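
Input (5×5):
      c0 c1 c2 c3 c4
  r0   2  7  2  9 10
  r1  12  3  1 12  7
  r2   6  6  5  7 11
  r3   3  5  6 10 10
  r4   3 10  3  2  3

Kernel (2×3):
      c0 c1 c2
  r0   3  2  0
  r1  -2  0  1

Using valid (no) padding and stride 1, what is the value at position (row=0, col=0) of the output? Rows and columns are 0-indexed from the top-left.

The receptive field on the input at this output position is [2 7 2 / 12 3 1]. Elementwise product with the kernel and sum: 2·3 + 7·2 + 12·-2 + 1·1.

-3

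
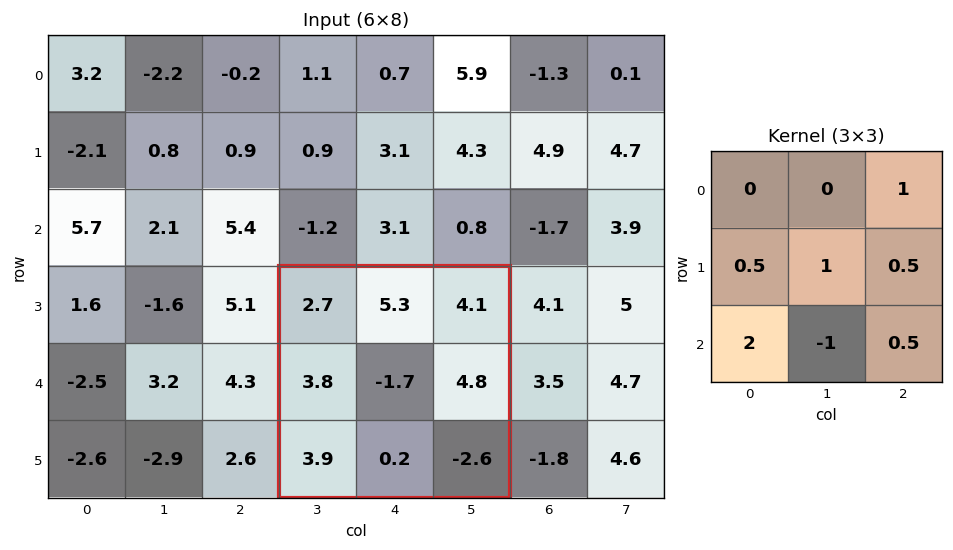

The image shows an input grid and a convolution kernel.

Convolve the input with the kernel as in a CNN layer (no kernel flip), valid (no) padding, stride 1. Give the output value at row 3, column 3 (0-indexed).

13

The receptive field on the input at this output position is [2.7 5.3 4.1 / 3.8 -1.7 4.8 / 3.9 0.2 -2.6]. Elementwise product with the kernel and sum: 4.1·1 + 3.8·0.5 + -1.7·1 + 4.8·0.5 + 3.9·2 + 0.2·-1 + -2.6·0.5.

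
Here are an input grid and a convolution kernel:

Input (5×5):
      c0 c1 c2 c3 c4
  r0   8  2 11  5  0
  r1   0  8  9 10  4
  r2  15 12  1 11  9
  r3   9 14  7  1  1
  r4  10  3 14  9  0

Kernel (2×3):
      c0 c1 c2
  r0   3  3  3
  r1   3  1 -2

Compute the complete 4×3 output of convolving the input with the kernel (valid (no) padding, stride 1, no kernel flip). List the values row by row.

Output[0,0]: The receptive field on the input at this output position is [8 2 11 / 0 8 9]. Elementwise product with the kernel and sum: 8·3 + 2·3 + 11·3 + 0·3 + 8·1 + 9·-2.

53 67 77
106 96 65
111 119 83
95 71 78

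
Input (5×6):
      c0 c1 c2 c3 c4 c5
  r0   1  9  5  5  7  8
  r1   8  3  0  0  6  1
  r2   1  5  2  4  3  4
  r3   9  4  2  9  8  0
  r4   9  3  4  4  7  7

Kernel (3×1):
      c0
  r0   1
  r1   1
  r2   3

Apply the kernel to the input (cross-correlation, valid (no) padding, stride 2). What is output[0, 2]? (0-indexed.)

22

The receptive field on the input at this output position is [7 / 6 / 3]. Elementwise product with the kernel and sum: 7·1 + 6·1 + 3·3.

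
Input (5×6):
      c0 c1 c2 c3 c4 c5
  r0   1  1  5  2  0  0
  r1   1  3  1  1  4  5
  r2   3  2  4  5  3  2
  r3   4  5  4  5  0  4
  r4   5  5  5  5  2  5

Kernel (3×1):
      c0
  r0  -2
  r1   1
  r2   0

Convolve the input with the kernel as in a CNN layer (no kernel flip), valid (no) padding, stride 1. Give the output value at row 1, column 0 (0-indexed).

The receptive field on the input at this output position is [1 / 3 / 4]. Elementwise product with the kernel and sum: 1·-2 + 3·1.

1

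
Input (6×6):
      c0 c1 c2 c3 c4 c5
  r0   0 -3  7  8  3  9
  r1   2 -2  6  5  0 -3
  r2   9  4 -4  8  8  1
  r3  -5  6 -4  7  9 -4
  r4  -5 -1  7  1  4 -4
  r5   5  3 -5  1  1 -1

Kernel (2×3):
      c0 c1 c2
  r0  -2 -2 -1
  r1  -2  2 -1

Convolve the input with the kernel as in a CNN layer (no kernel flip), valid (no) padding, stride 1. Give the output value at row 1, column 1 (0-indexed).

-37

The receptive field on the input at this output position is [-2 6 5 / 4 -4 8]. Elementwise product with the kernel and sum: -2·-2 + 6·-2 + 5·-1 + 4·-2 + -4·2 + 8·-1.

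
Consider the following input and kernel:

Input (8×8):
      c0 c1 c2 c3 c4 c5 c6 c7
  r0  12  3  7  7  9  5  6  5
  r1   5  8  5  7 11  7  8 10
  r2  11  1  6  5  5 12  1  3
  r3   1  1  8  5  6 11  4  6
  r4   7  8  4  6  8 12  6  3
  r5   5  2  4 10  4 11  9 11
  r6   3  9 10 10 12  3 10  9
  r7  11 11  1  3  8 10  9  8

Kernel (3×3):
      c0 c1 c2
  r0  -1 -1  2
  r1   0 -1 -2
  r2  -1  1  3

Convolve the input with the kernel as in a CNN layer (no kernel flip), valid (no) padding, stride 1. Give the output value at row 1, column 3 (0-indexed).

The receptive field on the input at this output position is [7 11 7 / 5 5 12 / 5 6 11]. Elementwise product with the kernel and sum: 7·-1 + 11·-1 + 7·2 + 5·-1 + 12·-2 + 5·-1 + 6·1 + 11·3.

1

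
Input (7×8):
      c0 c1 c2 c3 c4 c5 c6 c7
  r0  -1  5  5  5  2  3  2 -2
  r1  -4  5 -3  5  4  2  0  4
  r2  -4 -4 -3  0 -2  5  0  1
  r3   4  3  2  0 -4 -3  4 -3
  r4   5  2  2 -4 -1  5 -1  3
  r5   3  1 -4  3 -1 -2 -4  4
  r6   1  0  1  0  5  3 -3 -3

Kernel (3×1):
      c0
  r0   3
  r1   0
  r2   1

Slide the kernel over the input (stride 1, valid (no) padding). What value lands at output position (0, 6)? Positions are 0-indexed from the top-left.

6

The receptive field on the input at this output position is [2 / 0 / 0]. Elementwise product with the kernel and sum: 2·3 + 0·1.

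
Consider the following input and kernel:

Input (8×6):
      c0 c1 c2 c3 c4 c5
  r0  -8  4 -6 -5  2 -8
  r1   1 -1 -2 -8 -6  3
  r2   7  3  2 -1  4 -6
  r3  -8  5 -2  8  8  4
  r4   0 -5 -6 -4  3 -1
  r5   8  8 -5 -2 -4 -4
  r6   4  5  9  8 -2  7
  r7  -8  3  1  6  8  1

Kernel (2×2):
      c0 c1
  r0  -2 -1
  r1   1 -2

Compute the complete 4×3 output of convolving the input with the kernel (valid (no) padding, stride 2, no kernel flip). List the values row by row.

15 31 -8
-35 -21 -2
-3 15 -1
-27 -37 3

Output[0,0]: The receptive field on the input at this output position is [-8 4 / 1 -1]. Elementwise product with the kernel and sum: -8·-2 + 4·-1 + 1·1 + -1·-2.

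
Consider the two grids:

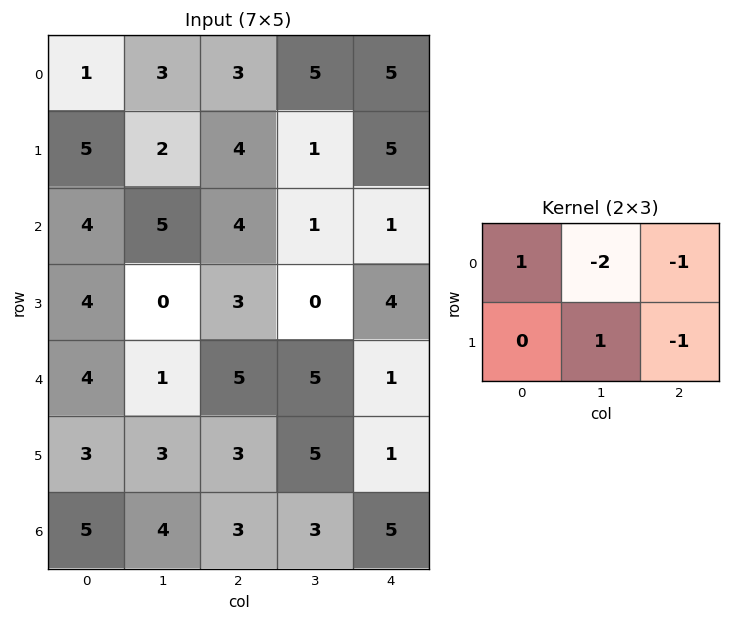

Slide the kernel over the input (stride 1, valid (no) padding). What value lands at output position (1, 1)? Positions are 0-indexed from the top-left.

The receptive field on the input at this output position is [2 4 1 / 5 4 1]. Elementwise product with the kernel and sum: 2·1 + 4·-2 + 1·-1 + 4·1 + 1·-1.

-4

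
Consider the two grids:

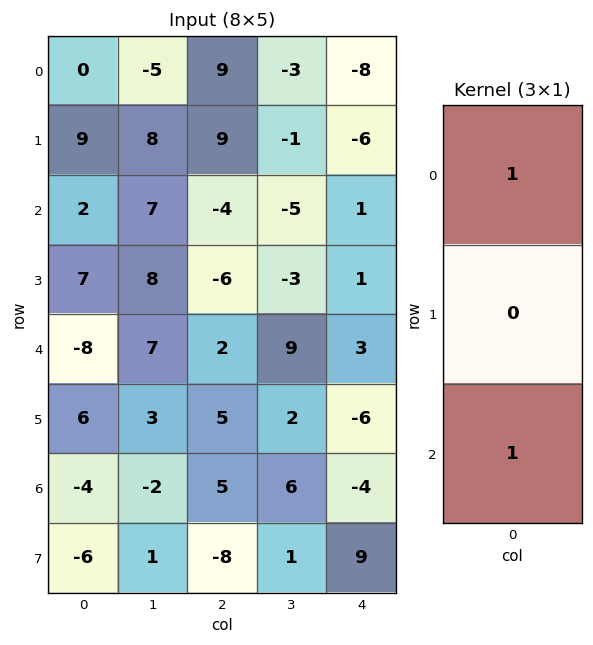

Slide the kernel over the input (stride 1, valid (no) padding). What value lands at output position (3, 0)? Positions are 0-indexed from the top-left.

The receptive field on the input at this output position is [7 / -8 / 6]. Elementwise product with the kernel and sum: 7·1 + 6·1.

13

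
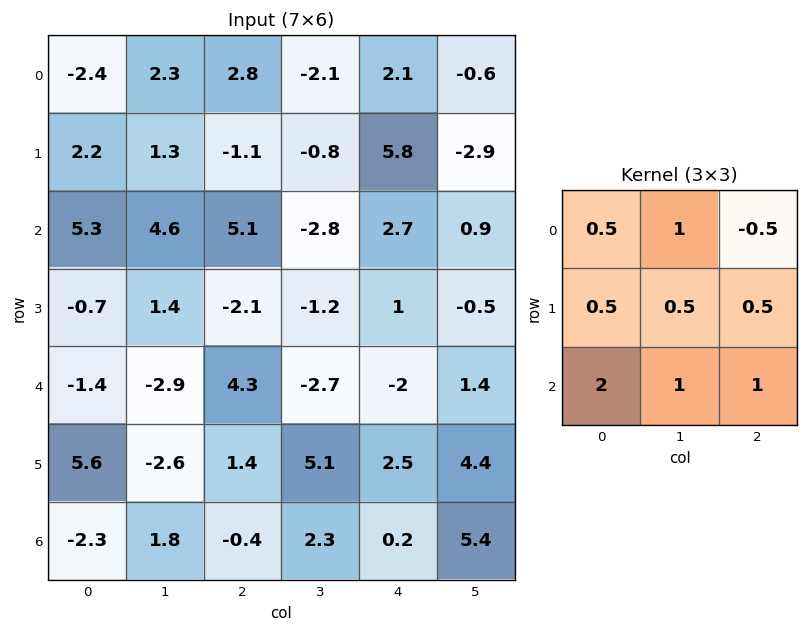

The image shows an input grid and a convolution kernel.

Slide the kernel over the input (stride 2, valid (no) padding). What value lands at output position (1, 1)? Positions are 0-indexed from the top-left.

The receptive field on the input at this output position is [5.1 -2.8 2.7 / -2.1 -1.2 1 / 4.3 -2.7 -2]. Elementwise product with the kernel and sum: 5.1·0.5 + -2.8·1 + 2.7·-0.5 + -2.1·0.5 + -1.2·0.5 + 1·0.5 + 4.3·2 + -2.7·1 + -2·1.

1.15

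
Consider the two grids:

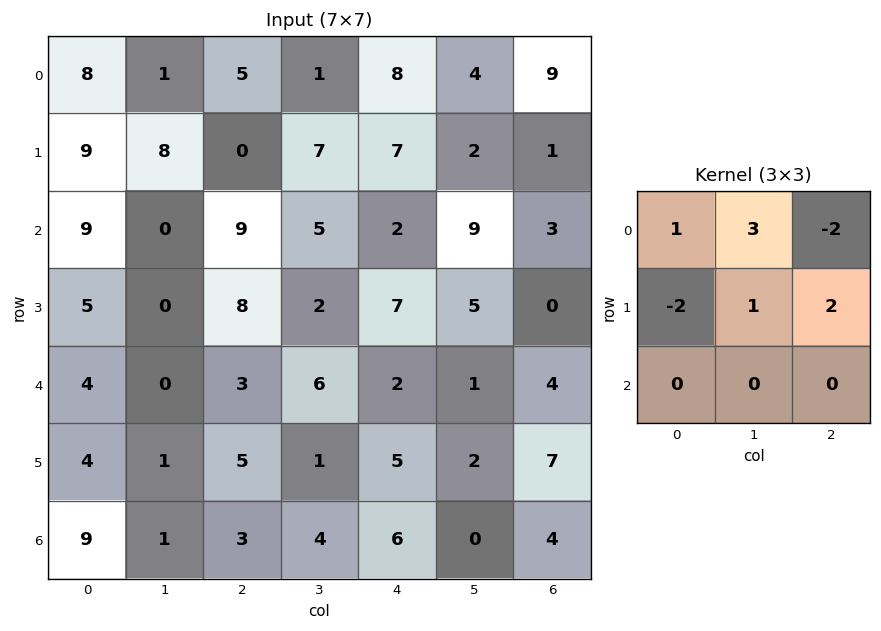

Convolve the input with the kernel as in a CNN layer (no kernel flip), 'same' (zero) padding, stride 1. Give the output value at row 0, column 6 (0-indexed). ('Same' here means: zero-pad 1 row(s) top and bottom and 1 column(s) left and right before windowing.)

1

The receptive field on the zero-padded input at this output position is [0 0 0 / 4 9 0 / 2 1 0]. Elementwise product with the kernel and sum: 0·1 + 0·3 + 0·-2 + 4·-2 + 9·1 + 0·2.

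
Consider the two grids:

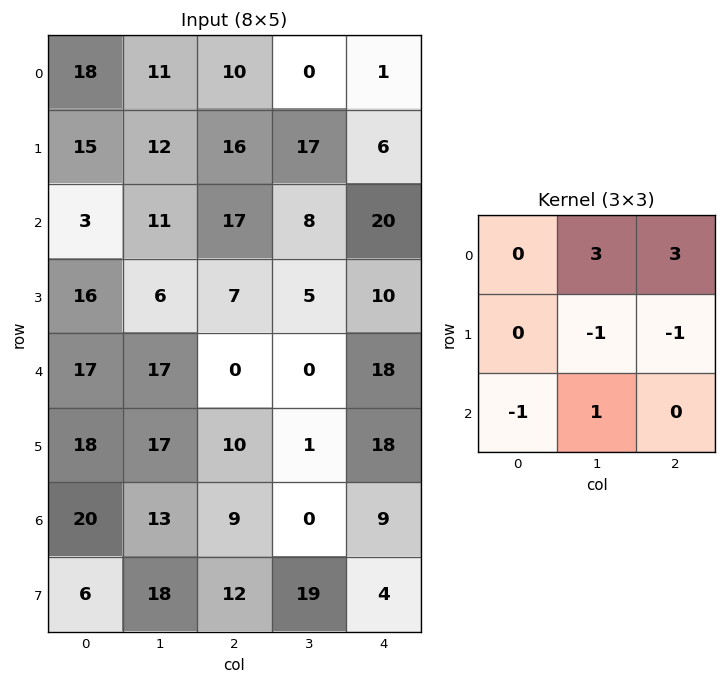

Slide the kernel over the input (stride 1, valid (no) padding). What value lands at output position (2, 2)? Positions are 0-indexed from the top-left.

The receptive field on the input at this output position is [17 8 20 / 7 5 10 / 0 0 18]. Elementwise product with the kernel and sum: 8·3 + 20·3 + 5·-1 + 10·-1 + 0·-1 + 0·1.

69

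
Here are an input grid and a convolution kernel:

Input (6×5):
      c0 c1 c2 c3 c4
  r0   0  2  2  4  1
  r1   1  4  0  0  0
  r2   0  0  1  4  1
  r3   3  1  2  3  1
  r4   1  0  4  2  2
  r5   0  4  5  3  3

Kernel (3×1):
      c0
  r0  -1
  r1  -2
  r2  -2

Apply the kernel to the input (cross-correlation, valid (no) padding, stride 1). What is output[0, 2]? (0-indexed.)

The receptive field on the input at this output position is [2 / 0 / 1]. Elementwise product with the kernel and sum: 2·-1 + 0·-2 + 1·-2.

-4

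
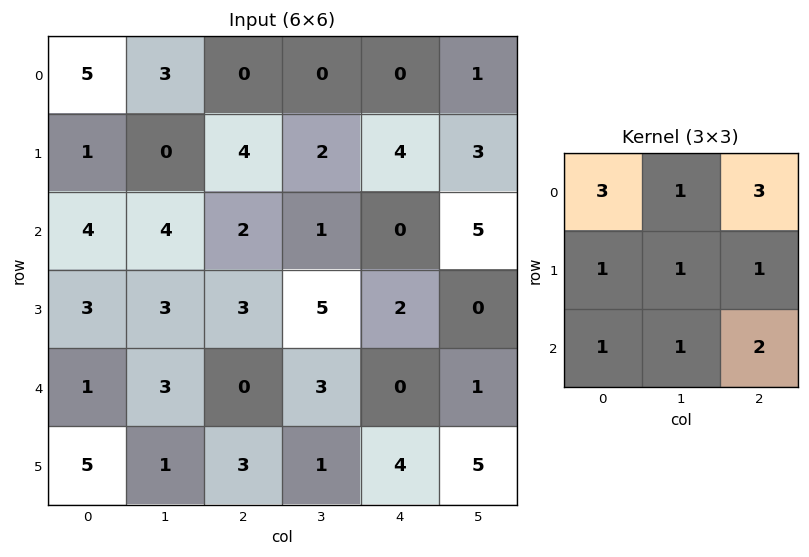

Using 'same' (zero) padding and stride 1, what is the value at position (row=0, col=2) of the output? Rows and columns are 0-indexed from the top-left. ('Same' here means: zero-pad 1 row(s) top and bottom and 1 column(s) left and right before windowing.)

The receptive field on the zero-padded input at this output position is [0 0 0 / 3 0 0 / 0 4 2]. Elementwise product with the kernel and sum: 0·3 + 0·1 + 0·3 + 3·1 + 0·1 + 0·1 + 0·1 + 4·1 + 2·2.

11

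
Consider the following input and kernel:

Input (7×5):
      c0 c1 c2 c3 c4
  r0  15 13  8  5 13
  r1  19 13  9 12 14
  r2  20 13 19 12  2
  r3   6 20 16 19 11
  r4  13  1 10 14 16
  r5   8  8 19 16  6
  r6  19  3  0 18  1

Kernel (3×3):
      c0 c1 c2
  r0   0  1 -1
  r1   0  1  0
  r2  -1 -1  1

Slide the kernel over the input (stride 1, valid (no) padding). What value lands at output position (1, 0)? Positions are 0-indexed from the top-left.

7

The receptive field on the input at this output position is [19 13 9 / 20 13 19 / 6 20 16]. Elementwise product with the kernel and sum: 13·1 + 9·-1 + 13·1 + 6·-1 + 20·-1 + 16·1.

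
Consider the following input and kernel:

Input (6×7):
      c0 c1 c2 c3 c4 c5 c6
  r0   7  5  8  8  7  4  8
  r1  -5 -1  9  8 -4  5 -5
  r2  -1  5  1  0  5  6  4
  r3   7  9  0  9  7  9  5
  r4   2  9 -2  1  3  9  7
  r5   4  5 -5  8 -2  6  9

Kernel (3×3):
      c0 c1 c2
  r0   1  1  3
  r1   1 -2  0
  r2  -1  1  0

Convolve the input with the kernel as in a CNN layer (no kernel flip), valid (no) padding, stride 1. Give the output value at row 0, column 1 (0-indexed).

14

The receptive field on the input at this output position is [5 8 8 / -1 9 8 / 5 1 0]. Elementwise product with the kernel and sum: 5·1 + 8·1 + 8·3 + -1·1 + 9·-2 + 5·-1 + 1·1.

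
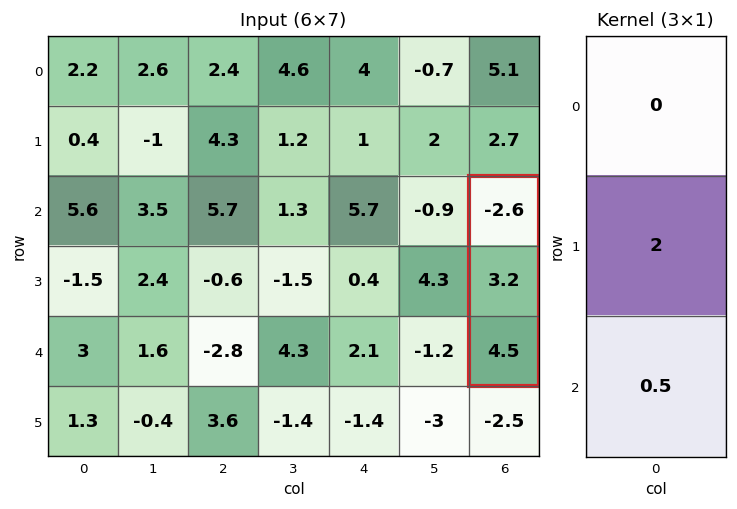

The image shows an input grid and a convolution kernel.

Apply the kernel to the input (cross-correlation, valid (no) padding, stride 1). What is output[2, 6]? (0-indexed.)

8.65

The receptive field on the input at this output position is [-2.6 / 3.2 / 4.5]. Elementwise product with the kernel and sum: 3.2·2 + 4.5·0.5.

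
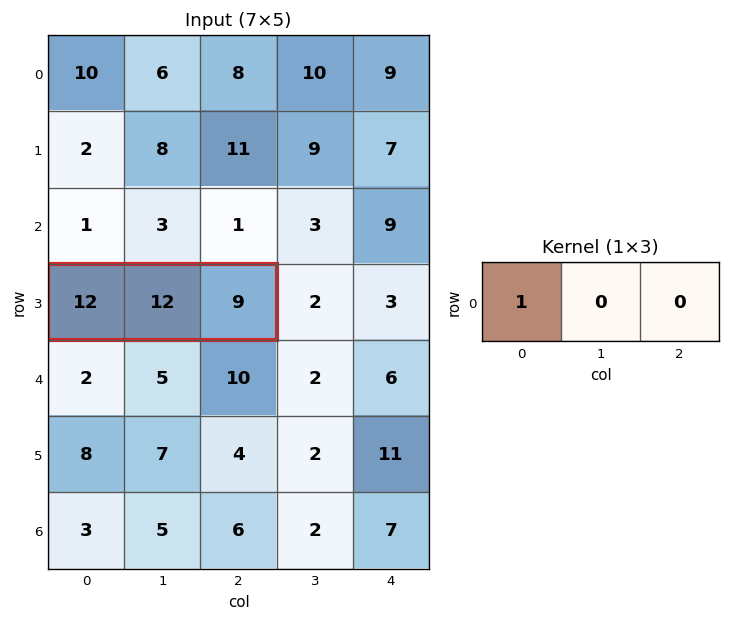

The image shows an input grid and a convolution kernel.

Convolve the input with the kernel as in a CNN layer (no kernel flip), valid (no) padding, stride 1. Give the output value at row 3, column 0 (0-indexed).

The receptive field on the input at this output position is [12 12 9]. Elementwise product with the kernel and sum: 12·1.

12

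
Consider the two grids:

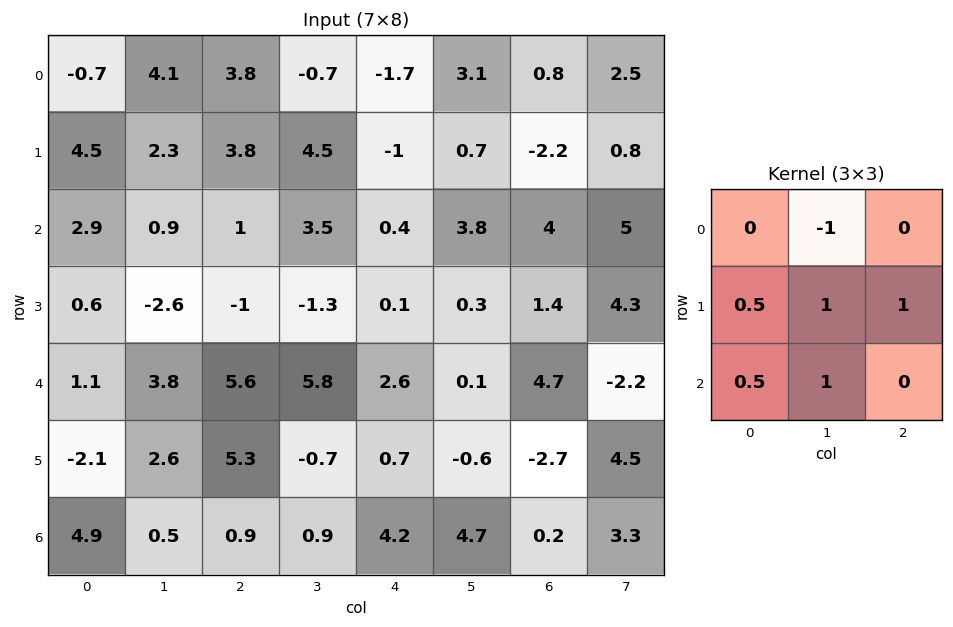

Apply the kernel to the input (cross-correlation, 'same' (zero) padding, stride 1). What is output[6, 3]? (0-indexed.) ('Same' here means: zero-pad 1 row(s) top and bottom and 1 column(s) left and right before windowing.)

The receptive field on the zero-padded input at this output position is [5.3 -0.7 0.7 / 0.9 0.9 4.2 / 0 0 0]. Elementwise product with the kernel and sum: -0.7·-1 + 0.9·0.5 + 0.9·1 + 4.2·1 + 0·0.5 + 0·1.

6.25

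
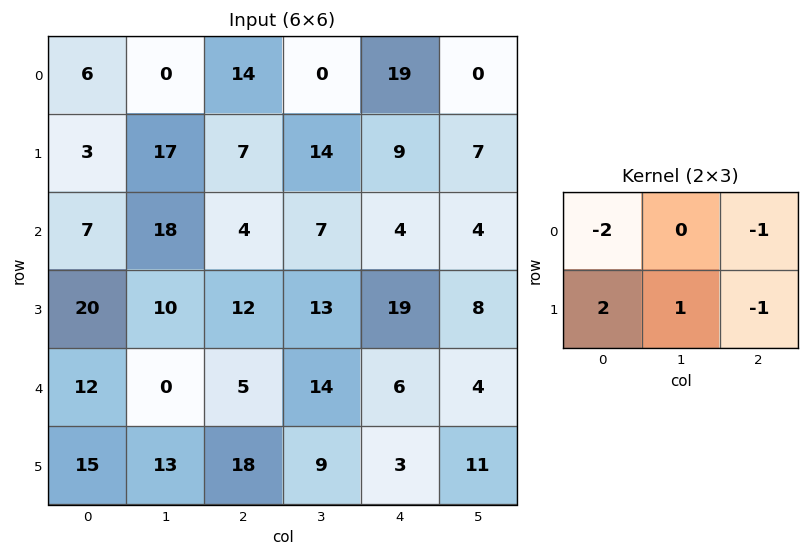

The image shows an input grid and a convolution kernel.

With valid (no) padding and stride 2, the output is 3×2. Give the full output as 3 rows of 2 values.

-10 -28
20 6
-4 26

Output[0,0]: The receptive field on the input at this output position is [6 0 14 / 3 17 7]. Elementwise product with the kernel and sum: 6·-2 + 14·-1 + 3·2 + 17·1 + 7·-1.
Output[0,1]: The receptive field on the input at this output position is [14 0 19 / 7 14 9]. Elementwise product with the kernel and sum: 14·-2 + 19·-1 + 7·2 + 14·1 + 9·-1.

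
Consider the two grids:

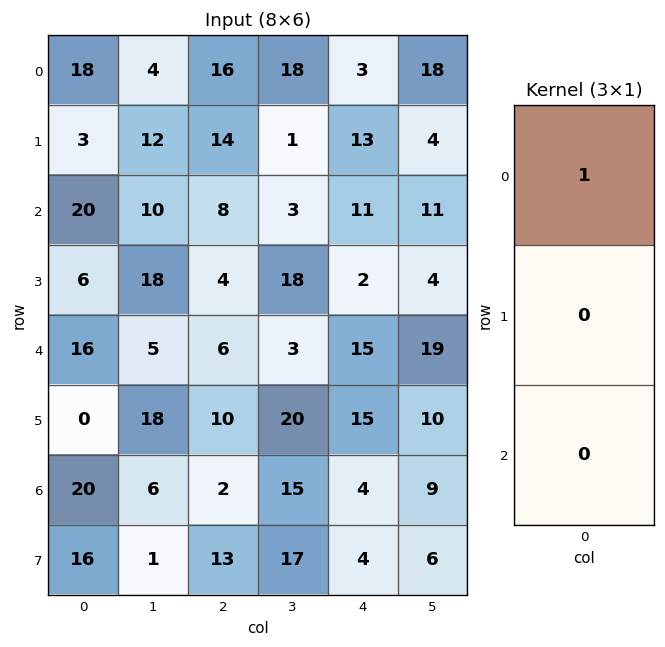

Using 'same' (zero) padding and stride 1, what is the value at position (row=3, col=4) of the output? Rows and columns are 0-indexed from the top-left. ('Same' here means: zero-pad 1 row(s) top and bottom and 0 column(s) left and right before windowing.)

The receptive field on the zero-padded input at this output position is [11 / 2 / 15]. Elementwise product with the kernel and sum: 11·1.

11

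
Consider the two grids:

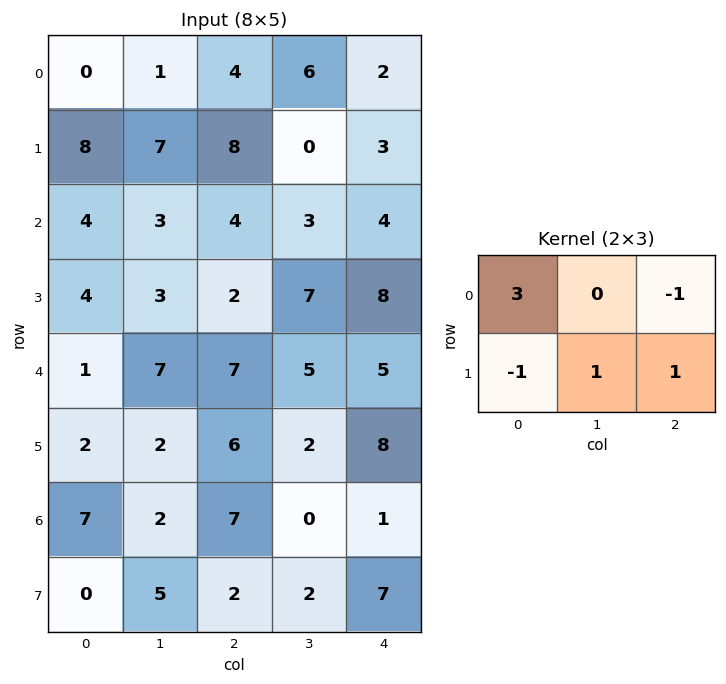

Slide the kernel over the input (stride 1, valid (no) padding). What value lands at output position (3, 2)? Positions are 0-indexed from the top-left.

1

The receptive field on the input at this output position is [2 7 8 / 7 5 5]. Elementwise product with the kernel and sum: 2·3 + 8·-1 + 7·-1 + 5·1 + 5·1.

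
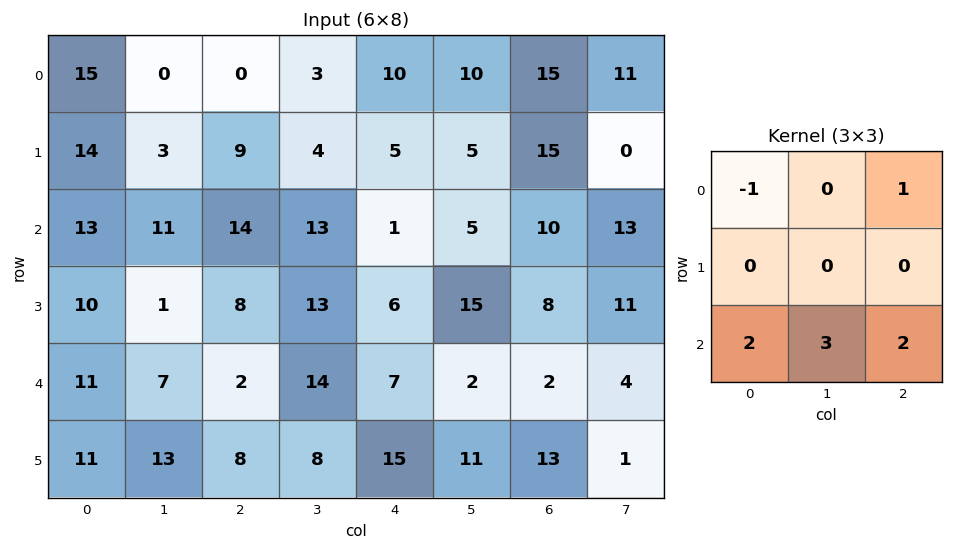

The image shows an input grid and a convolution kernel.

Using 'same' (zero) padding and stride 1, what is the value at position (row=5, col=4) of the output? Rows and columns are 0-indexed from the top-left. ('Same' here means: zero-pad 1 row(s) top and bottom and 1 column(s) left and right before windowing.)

The receptive field on the zero-padded input at this output position is [14 7 2 / 8 15 11 / 0 0 0]. Elementwise product with the kernel and sum: 14·-1 + 2·1 + 0·2 + 0·3 + 0·2.

-12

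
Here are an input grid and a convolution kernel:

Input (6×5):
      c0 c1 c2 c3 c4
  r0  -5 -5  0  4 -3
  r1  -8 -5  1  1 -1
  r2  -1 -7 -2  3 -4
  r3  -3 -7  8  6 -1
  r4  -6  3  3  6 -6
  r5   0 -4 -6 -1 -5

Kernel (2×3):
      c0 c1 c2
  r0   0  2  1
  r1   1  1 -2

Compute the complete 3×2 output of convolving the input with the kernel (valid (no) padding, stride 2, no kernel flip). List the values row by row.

-25 9
-42 18
17 9

Output[0,0]: The receptive field on the input at this output position is [-5 -5 0 / -8 -5 1]. Elementwise product with the kernel and sum: -5·2 + 0·1 + -8·1 + -5·1 + 1·-2.
Output[0,1]: The receptive field on the input at this output position is [0 4 -3 / 1 1 -1]. Elementwise product with the kernel and sum: 4·2 + -3·1 + 1·1 + 1·1 + -1·-2.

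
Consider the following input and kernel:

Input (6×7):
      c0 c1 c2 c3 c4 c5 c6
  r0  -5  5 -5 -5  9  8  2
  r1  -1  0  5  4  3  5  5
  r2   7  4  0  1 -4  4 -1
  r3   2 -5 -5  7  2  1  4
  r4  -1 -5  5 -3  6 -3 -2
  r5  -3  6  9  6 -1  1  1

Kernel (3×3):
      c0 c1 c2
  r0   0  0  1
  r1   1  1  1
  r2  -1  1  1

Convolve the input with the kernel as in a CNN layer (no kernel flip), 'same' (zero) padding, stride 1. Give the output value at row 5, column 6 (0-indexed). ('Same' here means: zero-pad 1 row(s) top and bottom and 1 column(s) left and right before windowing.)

The receptive field on the zero-padded input at this output position is [-3 -2 0 / 1 1 0 / 0 0 0]. Elementwise product with the kernel and sum: 0·1 + 1·1 + 1·1 + 0·1 + 0·-1 + 0·1 + 0·1.

2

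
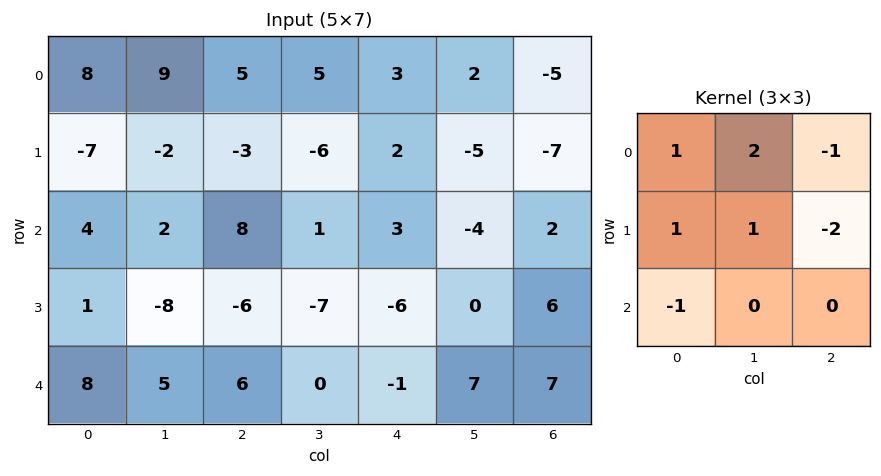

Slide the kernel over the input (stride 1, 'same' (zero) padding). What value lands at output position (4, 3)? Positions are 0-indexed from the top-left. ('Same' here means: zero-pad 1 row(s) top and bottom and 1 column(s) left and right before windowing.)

-6

The receptive field on the zero-padded input at this output position is [-6 -7 -6 / 6 0 -1 / 0 0 0]. Elementwise product with the kernel and sum: -6·1 + -7·2 + -6·-1 + 6·1 + 0·1 + -1·-2 + 0·-1.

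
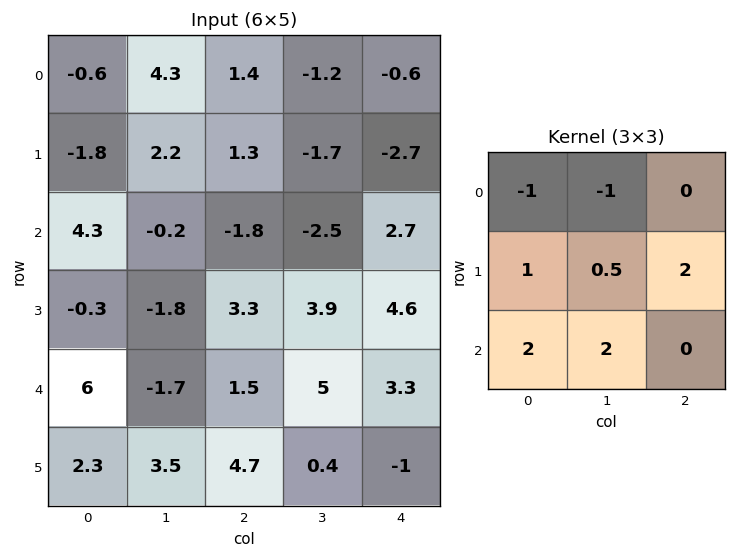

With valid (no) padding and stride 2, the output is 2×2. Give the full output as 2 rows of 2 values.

Output[0,0]: The receptive field on the input at this output position is [-0.6 4.3 1.4 / -1.8 2.2 1.3 / 4.3 -0.2 -1.8]. Elementwise product with the kernel and sum: -0.6·-1 + 4.3·-1 + -1.8·1 + 2.2·0.5 + 1.3·2 + 4.3·2 + -0.2·2.
Output[0,1]: The receptive field on the input at this output position is [1.4 -1.2 -0.6 / 1.3 -1.7 -2.7 / -1.8 -2.5 2.7]. Elementwise product with the kernel and sum: 1.4·-1 + -1.2·-1 + 1.3·1 + -1.7·0.5 + -2.7·2 + -1.8·2 + -2.5·2.

6.4 -13.75
9.9 31.75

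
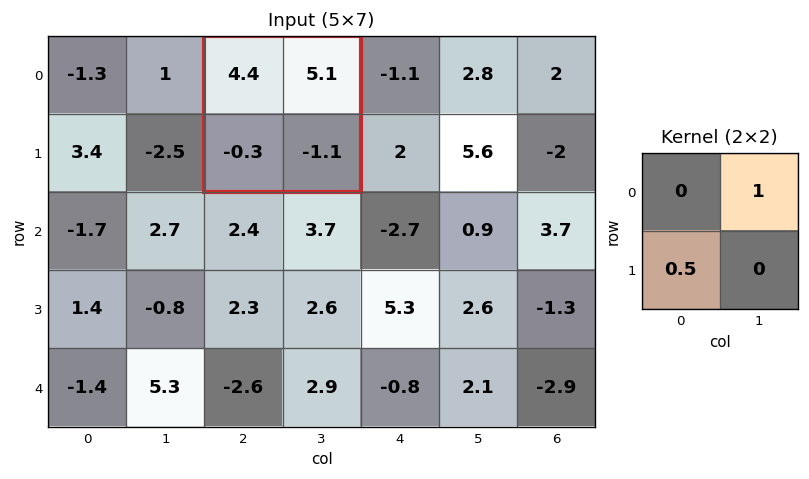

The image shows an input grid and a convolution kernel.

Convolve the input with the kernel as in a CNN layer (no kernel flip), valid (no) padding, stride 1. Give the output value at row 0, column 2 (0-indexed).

The receptive field on the input at this output position is [4.4 5.1 / -0.3 -1.1]. Elementwise product with the kernel and sum: 5.1·1 + -0.3·0.5.

4.95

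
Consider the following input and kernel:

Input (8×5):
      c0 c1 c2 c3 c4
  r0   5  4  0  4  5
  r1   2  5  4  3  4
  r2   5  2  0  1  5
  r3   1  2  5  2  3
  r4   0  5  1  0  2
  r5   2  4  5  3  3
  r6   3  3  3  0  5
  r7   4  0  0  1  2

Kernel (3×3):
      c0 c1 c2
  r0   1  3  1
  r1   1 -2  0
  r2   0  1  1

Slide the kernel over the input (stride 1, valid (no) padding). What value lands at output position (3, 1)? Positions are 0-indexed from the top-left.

30

The receptive field on the input at this output position is [2 5 2 / 5 1 0 / 4 5 3]. Elementwise product with the kernel and sum: 2·1 + 5·3 + 2·1 + 5·1 + 1·-2 + 5·1 + 3·1.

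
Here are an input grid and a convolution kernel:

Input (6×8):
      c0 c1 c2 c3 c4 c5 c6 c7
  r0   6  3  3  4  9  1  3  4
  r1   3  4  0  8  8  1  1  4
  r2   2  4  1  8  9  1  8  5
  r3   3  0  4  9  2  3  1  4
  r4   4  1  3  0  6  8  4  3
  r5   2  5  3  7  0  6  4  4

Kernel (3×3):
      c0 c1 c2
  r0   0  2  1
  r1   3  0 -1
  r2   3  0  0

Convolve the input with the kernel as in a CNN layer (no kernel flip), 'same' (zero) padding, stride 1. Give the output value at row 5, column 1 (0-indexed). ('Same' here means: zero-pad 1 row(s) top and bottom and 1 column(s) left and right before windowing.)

The receptive field on the zero-padded input at this output position is [4 1 3 / 2 5 3 / 0 0 0]. Elementwise product with the kernel and sum: 1·2 + 3·1 + 2·3 + 3·-1 + 0·3.

8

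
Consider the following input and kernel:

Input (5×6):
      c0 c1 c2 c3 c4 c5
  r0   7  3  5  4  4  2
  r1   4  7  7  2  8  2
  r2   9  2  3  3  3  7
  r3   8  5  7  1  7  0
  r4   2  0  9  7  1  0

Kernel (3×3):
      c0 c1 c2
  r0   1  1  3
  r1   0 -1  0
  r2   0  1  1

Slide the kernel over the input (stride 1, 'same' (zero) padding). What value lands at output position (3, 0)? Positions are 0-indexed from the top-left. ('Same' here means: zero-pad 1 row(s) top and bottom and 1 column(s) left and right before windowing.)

9

The receptive field on the zero-padded input at this output position is [0 9 2 / 0 8 5 / 0 2 0]. Elementwise product with the kernel and sum: 0·1 + 9·1 + 2·3 + 8·-1 + 2·1 + 0·1.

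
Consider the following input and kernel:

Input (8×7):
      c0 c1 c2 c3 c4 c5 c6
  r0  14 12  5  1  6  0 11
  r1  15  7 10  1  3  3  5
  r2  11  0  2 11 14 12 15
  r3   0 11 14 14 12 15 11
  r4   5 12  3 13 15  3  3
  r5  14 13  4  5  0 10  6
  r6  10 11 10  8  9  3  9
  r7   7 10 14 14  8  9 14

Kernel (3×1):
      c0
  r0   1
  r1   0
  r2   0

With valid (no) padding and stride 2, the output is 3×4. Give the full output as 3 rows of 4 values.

14 5 6 11
11 2 14 15
5 3 15 3

Output[0,0]: The receptive field on the input at this output position is [14 / 15 / 11]. Elementwise product with the kernel and sum: 14·1.
Output[0,1]: The receptive field on the input at this output position is [5 / 10 / 2]. Elementwise product with the kernel and sum: 5·1.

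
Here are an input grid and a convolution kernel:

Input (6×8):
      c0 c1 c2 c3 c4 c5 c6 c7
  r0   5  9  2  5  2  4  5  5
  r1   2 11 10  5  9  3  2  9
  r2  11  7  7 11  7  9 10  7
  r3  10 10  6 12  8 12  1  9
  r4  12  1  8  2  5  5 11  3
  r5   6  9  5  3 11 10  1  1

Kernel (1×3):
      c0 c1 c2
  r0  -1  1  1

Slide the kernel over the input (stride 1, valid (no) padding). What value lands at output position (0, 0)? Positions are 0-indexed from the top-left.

The receptive field on the input at this output position is [5 9 2]. Elementwise product with the kernel and sum: 5·-1 + 9·1 + 2·1.

6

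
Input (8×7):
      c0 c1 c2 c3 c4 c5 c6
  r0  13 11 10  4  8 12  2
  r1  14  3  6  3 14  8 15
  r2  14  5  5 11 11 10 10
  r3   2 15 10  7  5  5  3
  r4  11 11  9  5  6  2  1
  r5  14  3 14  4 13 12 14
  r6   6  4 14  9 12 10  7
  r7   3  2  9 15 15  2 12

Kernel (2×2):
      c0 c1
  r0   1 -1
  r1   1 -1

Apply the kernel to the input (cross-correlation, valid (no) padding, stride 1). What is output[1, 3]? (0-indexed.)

-11

The receptive field on the input at this output position is [3 14 / 11 11]. Elementwise product with the kernel and sum: 3·1 + 14·-1 + 11·1 + 11·-1.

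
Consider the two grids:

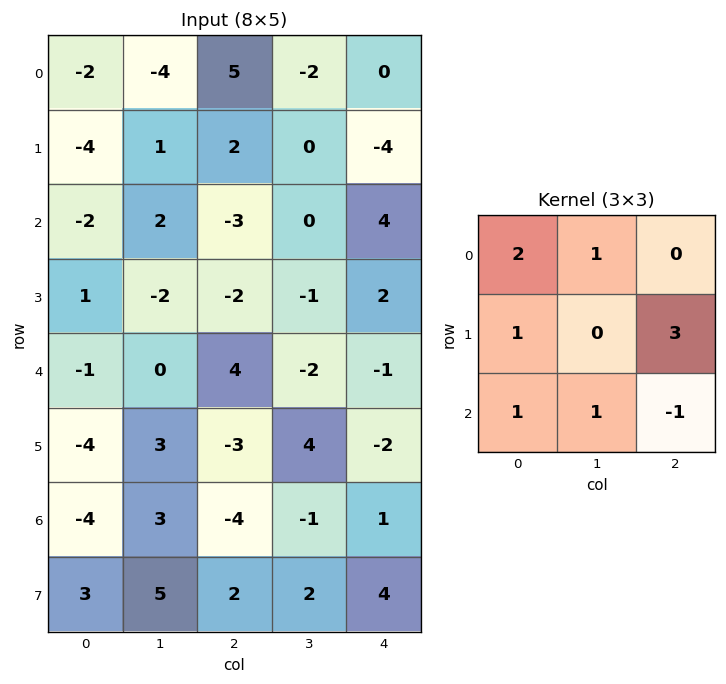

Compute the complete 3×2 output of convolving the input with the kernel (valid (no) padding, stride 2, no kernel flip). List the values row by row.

-3 -9
-12 1
-12 -9

Output[0,0]: The receptive field on the input at this output position is [-2 -4 5 / -4 1 2 / -2 2 -3]. Elementwise product with the kernel and sum: -2·2 + -4·1 + -4·1 + 2·3 + -2·1 + 2·1 + -3·-1.
Output[0,1]: The receptive field on the input at this output position is [5 -2 0 / 2 0 -4 / -3 0 4]. Elementwise product with the kernel and sum: 5·2 + -2·1 + 2·1 + -4·3 + -3·1 + 0·1 + 4·-1.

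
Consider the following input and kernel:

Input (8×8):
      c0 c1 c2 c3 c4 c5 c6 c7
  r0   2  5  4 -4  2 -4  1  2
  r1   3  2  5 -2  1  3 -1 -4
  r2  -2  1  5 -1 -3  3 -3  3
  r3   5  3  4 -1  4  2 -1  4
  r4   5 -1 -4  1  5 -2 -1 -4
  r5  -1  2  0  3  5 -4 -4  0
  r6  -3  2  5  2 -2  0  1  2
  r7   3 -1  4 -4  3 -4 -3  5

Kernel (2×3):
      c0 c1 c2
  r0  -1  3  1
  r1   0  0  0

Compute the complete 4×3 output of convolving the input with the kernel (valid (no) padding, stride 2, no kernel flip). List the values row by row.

17 -14 -13
10 -11 9
-12 12 -12
14 -1 3

Output[0,0]: The receptive field on the input at this output position is [2 5 4 / 3 2 5]. Elementwise product with the kernel and sum: 2·-1 + 5·3 + 4·1.
Output[0,1]: The receptive field on the input at this output position is [4 -4 2 / 5 -2 1]. Elementwise product with the kernel and sum: 4·-1 + -4·3 + 2·1.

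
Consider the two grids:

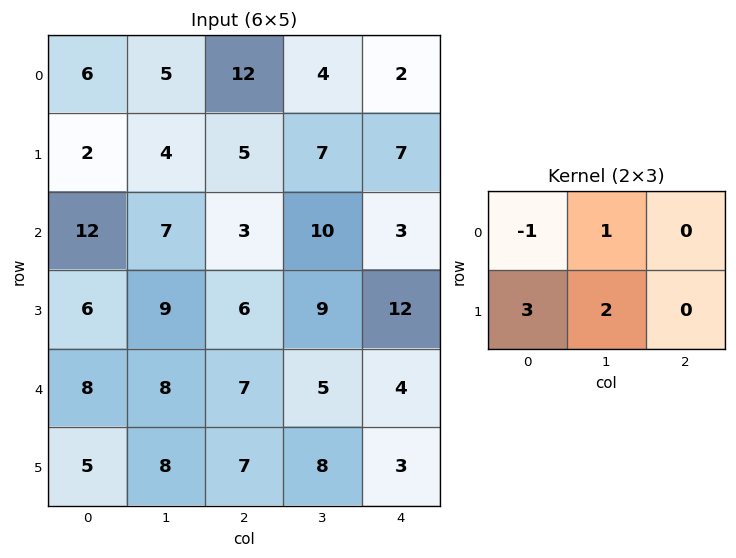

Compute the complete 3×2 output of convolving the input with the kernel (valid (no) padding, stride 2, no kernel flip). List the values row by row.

Output[0,0]: The receptive field on the input at this output position is [6 5 12 / 2 4 5]. Elementwise product with the kernel and sum: 6·-1 + 5·1 + 2·3 + 4·2.

13 21
31 43
31 35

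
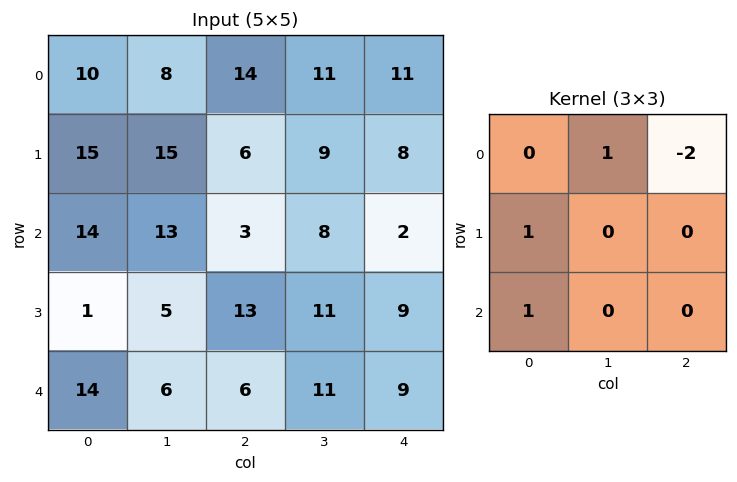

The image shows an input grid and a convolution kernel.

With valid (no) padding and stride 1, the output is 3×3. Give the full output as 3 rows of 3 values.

9 20 -2
18 6 9
22 -2 23

Output[0,0]: The receptive field on the input at this output position is [10 8 14 / 15 15 6 / 14 13 3]. Elementwise product with the kernel and sum: 8·1 + 14·-2 + 15·1 + 14·1.
Output[0,1]: The receptive field on the input at this output position is [8 14 11 / 15 6 9 / 13 3 8]. Elementwise product with the kernel and sum: 14·1 + 11·-2 + 15·1 + 13·1.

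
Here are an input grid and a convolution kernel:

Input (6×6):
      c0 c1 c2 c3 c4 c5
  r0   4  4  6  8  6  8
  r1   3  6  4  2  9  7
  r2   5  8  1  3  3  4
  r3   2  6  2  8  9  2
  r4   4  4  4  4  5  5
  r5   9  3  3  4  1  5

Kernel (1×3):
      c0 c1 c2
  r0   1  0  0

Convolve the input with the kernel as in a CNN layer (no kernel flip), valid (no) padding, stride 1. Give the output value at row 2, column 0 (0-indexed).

5

The receptive field on the input at this output position is [5 8 1]. Elementwise product with the kernel and sum: 5·1.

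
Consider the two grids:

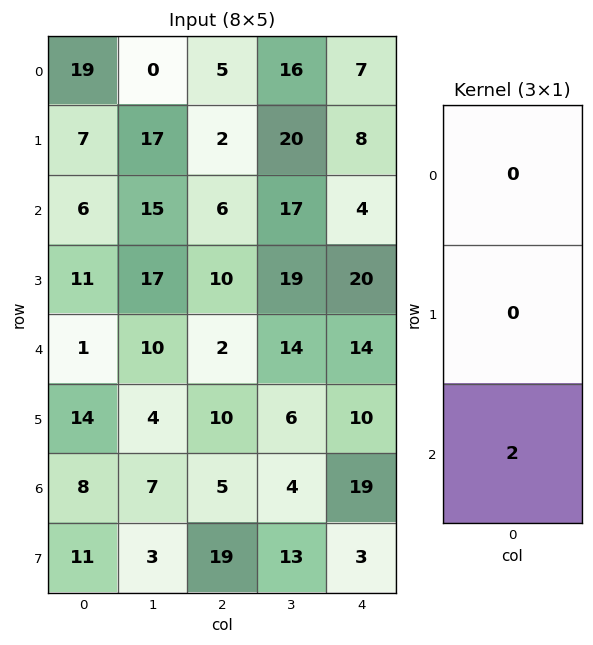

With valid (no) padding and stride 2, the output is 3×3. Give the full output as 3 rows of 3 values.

Output[0,0]: The receptive field on the input at this output position is [19 / 7 / 6]. Elementwise product with the kernel and sum: 6·2.
Output[0,1]: The receptive field on the input at this output position is [5 / 2 / 6]. Elementwise product with the kernel and sum: 6·2.

12 12 8
2 4 28
16 10 38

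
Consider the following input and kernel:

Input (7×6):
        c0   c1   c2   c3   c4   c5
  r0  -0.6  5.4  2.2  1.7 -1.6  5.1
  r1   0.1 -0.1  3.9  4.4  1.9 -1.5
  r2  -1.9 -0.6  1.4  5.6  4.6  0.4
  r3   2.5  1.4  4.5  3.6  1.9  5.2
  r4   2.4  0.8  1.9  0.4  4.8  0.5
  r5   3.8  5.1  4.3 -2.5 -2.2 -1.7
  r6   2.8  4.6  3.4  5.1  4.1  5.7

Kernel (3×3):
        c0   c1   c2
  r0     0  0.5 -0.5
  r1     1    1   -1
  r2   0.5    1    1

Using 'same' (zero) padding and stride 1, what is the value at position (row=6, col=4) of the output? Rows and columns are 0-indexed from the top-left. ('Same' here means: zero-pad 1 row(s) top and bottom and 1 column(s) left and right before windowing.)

The receptive field on the zero-padded input at this output position is [-2.5 -2.2 -1.7 / 5.1 4.1 5.7 / 0 0 0]. Elementwise product with the kernel and sum: -2.2·0.5 + -1.7·-0.5 + 5.1·1 + 4.1·1 + 5.7·-1 + 0·0.5 + 0·1 + 0·1.

3.25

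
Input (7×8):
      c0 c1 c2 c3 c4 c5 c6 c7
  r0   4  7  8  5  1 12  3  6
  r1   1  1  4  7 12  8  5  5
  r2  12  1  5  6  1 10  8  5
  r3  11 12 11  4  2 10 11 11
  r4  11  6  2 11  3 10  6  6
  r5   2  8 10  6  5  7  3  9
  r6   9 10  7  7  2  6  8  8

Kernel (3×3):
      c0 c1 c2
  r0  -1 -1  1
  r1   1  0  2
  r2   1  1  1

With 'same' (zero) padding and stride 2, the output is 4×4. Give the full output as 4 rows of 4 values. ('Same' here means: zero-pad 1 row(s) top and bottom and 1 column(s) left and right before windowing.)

Output[0,0]: The receptive field on the zero-padded input at this output position is [0 0 0 / 0 4 7 / 0 1 1]. Elementwise product with the kernel and sum: 0·-1 + 0·-1 + 0·1 + 0·1 + 7·2 + 0·1 + 1·1 + 1·1.
Output[0,1]: The receptive field on the zero-padded input at this output position is [0 0 0 / 7 8 5 / 1 4 7]. Elementwise product with the kernel and sum: 0·-1 + 0·-1 + 0·1 + 7·1 + 5·2 + 1·1 + 4·1 + 7·1.

16 29 56 42
25 42 31 44
23 33 53 31
26 12 15 21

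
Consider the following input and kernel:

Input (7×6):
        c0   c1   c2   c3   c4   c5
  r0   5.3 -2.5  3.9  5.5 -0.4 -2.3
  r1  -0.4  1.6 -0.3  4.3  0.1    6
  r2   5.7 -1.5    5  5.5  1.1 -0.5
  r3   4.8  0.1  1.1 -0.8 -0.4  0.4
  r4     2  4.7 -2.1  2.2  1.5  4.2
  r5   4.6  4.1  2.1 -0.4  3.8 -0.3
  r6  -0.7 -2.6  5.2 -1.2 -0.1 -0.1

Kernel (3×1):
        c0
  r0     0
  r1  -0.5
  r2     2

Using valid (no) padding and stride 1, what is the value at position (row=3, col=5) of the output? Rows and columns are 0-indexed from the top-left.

-2.7

The receptive field on the input at this output position is [0.4 / 4.2 / -0.3]. Elementwise product with the kernel and sum: 4.2·-0.5 + -0.3·2.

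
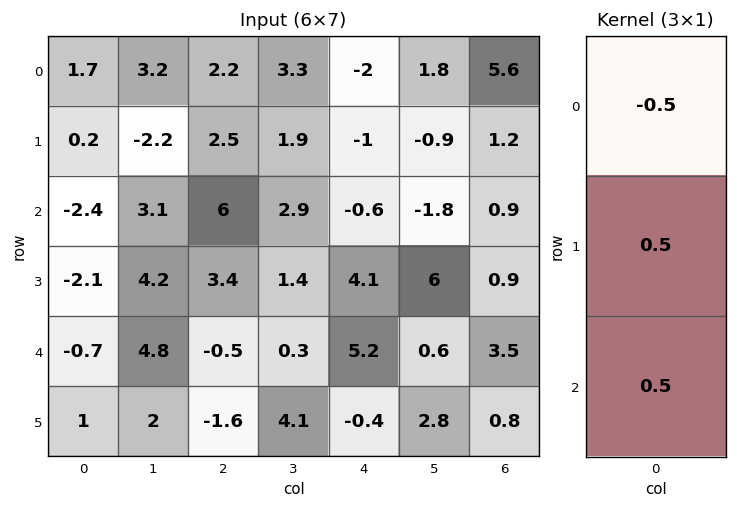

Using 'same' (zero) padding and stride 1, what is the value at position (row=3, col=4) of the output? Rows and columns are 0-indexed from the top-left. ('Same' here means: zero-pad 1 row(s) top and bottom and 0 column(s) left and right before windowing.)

The receptive field on the zero-padded input at this output position is [-0.6 / 4.1 / 5.2]. Elementwise product with the kernel and sum: -0.6·-0.5 + 4.1·0.5 + 5.2·0.5.

4.95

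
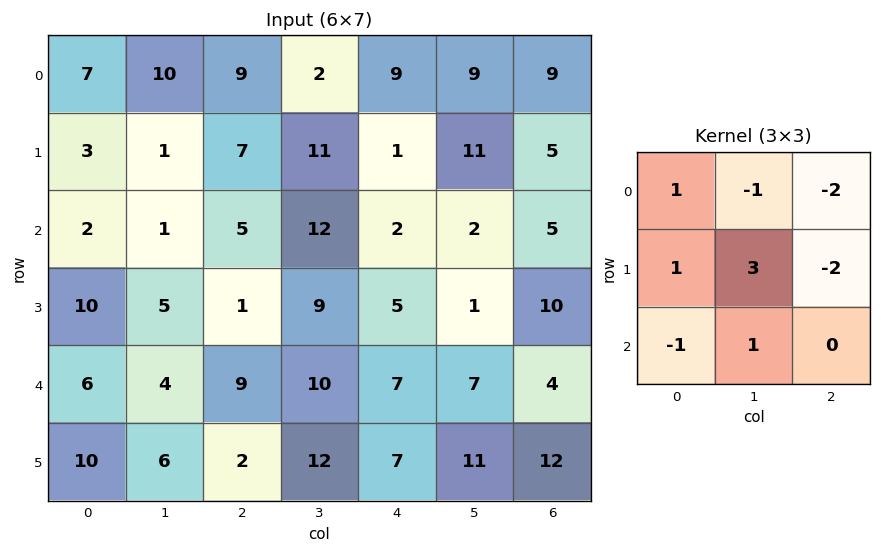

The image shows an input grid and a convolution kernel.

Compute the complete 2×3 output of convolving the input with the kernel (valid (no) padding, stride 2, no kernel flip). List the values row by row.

Output[0,0]: The receptive field on the input at this output position is [7 10 9 / 3 1 7 / 2 1 5]. Elementwise product with the kernel and sum: 7·1 + 10·-1 + 9·-2 + 3·1 + 1·3 + 7·-2 + 2·-1 + 1·1.

-30 34 6
12 8 -22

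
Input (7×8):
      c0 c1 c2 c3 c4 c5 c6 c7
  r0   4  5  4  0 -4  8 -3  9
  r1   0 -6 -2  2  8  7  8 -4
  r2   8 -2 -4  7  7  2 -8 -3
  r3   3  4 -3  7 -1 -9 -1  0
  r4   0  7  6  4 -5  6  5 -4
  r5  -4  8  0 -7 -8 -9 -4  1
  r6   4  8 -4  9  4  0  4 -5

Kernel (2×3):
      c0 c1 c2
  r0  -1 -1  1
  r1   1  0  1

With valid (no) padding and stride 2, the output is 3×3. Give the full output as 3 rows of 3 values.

Output[0,0]: The receptive field on the input at this output position is [4 5 4 / 0 -6 -2]. Elementwise product with the kernel and sum: 4·-1 + 5·-1 + 4·1 + 0·1 + -2·1.

-7 -2 9
-10 0 -19
-5 -23 -8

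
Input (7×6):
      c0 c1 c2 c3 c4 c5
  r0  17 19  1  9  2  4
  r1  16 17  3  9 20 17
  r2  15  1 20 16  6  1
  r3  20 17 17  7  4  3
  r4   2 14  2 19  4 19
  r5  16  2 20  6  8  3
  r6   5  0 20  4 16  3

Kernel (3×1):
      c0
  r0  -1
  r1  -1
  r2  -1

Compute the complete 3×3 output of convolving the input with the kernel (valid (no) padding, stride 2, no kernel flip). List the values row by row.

-48 -24 -28
-37 -39 -14
-23 -42 -28

Output[0,0]: The receptive field on the input at this output position is [17 / 16 / 15]. Elementwise product with the kernel and sum: 17·-1 + 16·-1 + 15·-1.
Output[0,1]: The receptive field on the input at this output position is [1 / 3 / 20]. Elementwise product with the kernel and sum: 1·-1 + 3·-1 + 20·-1.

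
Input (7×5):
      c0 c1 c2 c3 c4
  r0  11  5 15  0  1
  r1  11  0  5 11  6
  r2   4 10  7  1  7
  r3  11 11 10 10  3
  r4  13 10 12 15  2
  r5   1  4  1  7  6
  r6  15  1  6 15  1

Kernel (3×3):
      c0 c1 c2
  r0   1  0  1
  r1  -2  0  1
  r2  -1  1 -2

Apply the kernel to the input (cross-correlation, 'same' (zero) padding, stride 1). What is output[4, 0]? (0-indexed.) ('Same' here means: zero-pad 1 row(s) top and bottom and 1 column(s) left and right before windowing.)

14

The receptive field on the zero-padded input at this output position is [0 11 11 / 0 13 10 / 0 1 4]. Elementwise product with the kernel and sum: 0·1 + 11·1 + 0·-2 + 10·1 + 0·-1 + 1·1 + 4·-2.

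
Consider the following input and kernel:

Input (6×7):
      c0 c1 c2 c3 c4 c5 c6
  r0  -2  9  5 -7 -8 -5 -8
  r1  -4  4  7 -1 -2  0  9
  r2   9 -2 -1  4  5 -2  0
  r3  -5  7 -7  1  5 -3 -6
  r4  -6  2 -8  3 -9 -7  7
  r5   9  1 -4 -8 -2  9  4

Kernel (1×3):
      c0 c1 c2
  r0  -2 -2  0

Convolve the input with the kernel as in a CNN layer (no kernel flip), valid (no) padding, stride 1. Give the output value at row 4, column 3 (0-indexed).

12

The receptive field on the input at this output position is [3 -9 -7]. Elementwise product with the kernel and sum: 3·-2 + -9·-2.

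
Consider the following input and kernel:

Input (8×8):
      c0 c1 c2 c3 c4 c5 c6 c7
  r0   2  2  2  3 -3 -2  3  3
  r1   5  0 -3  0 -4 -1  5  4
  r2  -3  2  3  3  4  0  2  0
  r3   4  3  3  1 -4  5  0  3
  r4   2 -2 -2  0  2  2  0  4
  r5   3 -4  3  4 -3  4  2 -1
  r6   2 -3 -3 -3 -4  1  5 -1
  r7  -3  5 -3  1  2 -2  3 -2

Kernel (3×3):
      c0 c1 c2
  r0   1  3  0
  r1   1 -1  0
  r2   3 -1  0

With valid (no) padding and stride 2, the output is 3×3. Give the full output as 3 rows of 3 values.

Output[0,0]: The receptive field on the input at this output position is [2 2 2 / 5 0 -3 / -3 2 3]. Elementwise product with the kernel and sum: 2·1 + 2·3 + 5·1 + 0·-1 + -3·3 + 2·-1.
Output[0,1]: The receptive field on the input at this output position is [2 3 -3 / -3 0 -4 / 3 3 4]. Elementwise product with the kernel and sum: 2·1 + 3·3 + -3·1 + 0·-1 + 3·3 + 3·-1.

2 14 0
12 8 -1
12 -9 -12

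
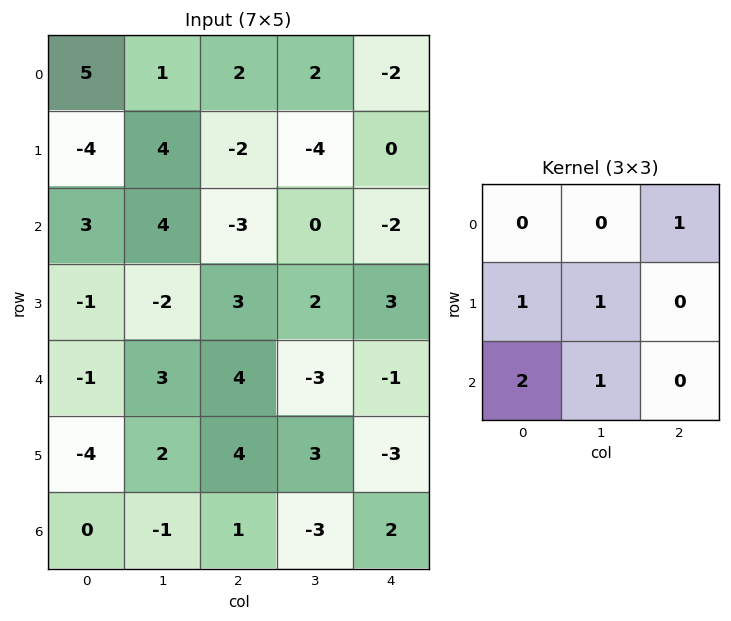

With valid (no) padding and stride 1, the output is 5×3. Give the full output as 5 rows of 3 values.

Output[0,0]: The receptive field on the input at this output position is [5 1 2 / -4 4 -2 / 3 4 -3]. Elementwise product with the kernel and sum: 2·1 + -4·1 + 4·1 + 3·2 + 4·1.

12 9 -14
1 -4 5
-5 11 8
-1 17 15
1 2 5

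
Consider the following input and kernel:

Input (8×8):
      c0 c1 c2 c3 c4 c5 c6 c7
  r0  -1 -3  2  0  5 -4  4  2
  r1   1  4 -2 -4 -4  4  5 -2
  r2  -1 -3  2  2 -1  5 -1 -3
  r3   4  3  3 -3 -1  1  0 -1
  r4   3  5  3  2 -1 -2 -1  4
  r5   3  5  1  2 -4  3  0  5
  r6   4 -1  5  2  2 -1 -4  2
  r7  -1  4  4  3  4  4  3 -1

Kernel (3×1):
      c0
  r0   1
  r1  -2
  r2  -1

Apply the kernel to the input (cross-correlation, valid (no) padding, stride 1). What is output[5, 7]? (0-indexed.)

The receptive field on the input at this output position is [5 / 2 / -1]. Elementwise product with the kernel and sum: 5·1 + 2·-2 + -1·-1.

2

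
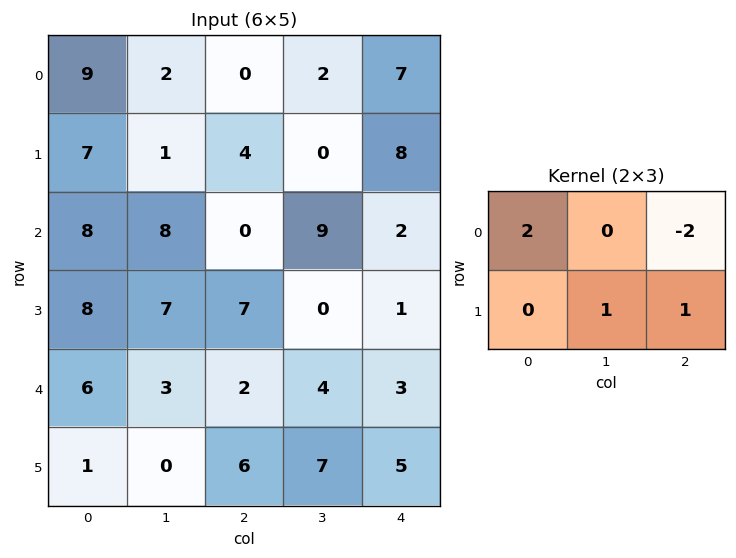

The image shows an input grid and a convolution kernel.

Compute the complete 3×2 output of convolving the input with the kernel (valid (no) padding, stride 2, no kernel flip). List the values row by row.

23 -6
30 -3
14 10

Output[0,0]: The receptive field on the input at this output position is [9 2 0 / 7 1 4]. Elementwise product with the kernel and sum: 9·2 + 0·-2 + 1·1 + 4·1.
Output[0,1]: The receptive field on the input at this output position is [0 2 7 / 4 0 8]. Elementwise product with the kernel and sum: 0·2 + 7·-2 + 0·1 + 8·1.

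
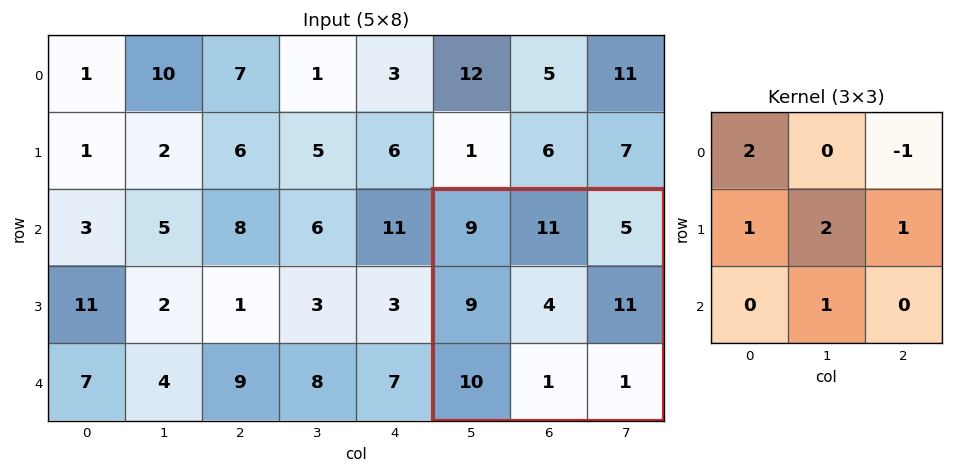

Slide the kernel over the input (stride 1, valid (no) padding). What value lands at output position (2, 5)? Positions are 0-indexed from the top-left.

42

The receptive field on the input at this output position is [9 11 5 / 9 4 11 / 10 1 1]. Elementwise product with the kernel and sum: 9·2 + 5·-1 + 9·1 + 4·2 + 11·1 + 1·1.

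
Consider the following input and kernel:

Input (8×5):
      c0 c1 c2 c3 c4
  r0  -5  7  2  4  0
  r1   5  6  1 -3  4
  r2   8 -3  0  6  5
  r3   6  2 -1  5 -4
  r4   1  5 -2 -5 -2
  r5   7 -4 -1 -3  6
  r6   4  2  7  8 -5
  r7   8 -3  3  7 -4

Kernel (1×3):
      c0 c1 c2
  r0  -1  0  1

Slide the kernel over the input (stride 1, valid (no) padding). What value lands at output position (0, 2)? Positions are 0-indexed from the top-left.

The receptive field on the input at this output position is [2 4 0]. Elementwise product with the kernel and sum: 2·-1 + 0·1.

-2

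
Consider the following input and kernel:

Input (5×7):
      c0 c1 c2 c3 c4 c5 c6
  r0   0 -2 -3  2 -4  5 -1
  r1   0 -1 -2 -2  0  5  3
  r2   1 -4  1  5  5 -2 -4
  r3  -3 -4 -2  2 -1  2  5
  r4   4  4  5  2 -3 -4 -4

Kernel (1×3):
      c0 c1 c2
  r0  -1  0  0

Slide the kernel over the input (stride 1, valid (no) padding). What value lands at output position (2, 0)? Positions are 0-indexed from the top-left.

-1

The receptive field on the input at this output position is [1 -4 1]. Elementwise product with the kernel and sum: 1·-1.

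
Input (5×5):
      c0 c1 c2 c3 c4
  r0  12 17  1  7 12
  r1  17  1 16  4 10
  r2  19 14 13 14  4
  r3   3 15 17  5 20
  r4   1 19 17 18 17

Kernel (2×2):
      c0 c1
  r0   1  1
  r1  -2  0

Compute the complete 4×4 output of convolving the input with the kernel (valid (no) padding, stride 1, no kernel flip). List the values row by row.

-5 16 -24 11
-20 -11 -6 -14
27 -3 -7 8
16 -6 -12 -11

Output[0,0]: The receptive field on the input at this output position is [12 17 / 17 1]. Elementwise product with the kernel and sum: 12·1 + 17·1 + 17·-2.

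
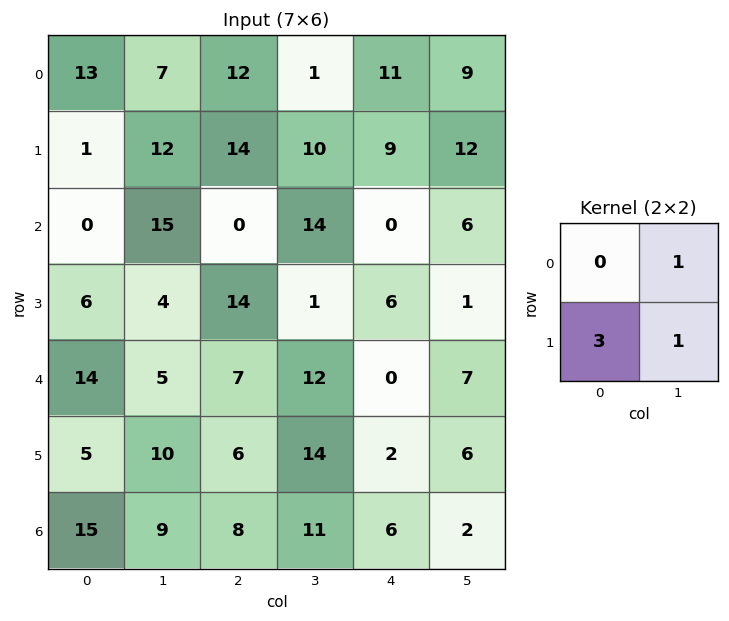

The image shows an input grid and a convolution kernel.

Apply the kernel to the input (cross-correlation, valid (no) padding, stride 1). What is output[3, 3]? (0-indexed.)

42

The receptive field on the input at this output position is [1 6 / 12 0]. Elementwise product with the kernel and sum: 6·1 + 12·3 + 0·1.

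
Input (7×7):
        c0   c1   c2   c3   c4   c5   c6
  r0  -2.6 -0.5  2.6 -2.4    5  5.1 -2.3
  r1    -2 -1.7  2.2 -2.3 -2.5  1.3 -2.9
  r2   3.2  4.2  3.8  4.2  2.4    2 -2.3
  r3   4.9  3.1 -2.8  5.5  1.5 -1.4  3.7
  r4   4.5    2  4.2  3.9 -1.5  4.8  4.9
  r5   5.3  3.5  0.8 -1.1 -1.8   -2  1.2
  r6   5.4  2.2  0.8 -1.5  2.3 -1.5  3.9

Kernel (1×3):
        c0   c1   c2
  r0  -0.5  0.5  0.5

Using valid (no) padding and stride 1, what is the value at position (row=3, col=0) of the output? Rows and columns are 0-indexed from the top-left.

The receptive field on the input at this output position is [4.9 3.1 -2.8]. Elementwise product with the kernel and sum: 4.9·-0.5 + 3.1·0.5 + -2.8·0.5.

-2.3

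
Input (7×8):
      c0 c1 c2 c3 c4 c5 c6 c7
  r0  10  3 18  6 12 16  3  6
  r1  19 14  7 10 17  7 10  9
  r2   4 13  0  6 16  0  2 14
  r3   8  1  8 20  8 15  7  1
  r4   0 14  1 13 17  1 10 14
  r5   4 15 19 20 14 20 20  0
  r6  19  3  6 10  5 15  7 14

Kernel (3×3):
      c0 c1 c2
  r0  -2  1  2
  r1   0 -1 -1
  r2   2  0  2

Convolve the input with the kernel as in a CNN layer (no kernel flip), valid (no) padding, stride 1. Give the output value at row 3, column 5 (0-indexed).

The receptive field on the input at this output position is [15 7 1 / 1 10 14 / 20 20 0]. Elementwise product with the kernel and sum: 15·-2 + 7·1 + 1·2 + 10·-1 + 14·-1 + 20·2 + 0·2.

-5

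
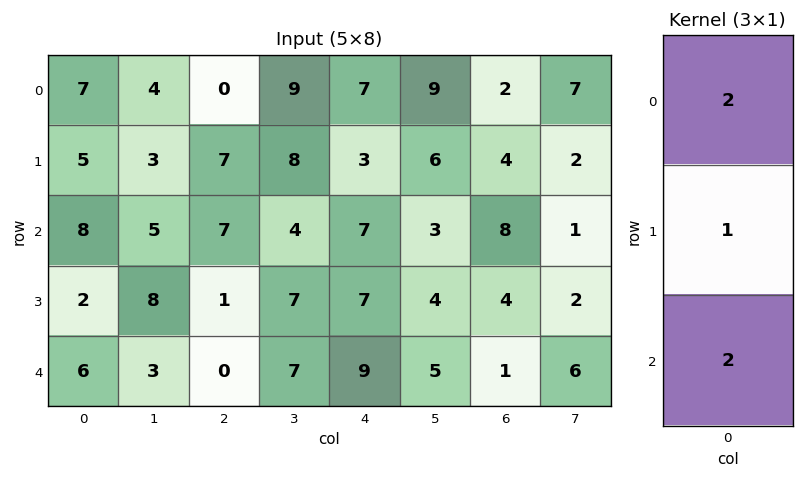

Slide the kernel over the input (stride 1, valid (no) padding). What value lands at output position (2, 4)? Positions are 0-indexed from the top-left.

39

The receptive field on the input at this output position is [7 / 7 / 9]. Elementwise product with the kernel and sum: 7·2 + 7·1 + 9·2.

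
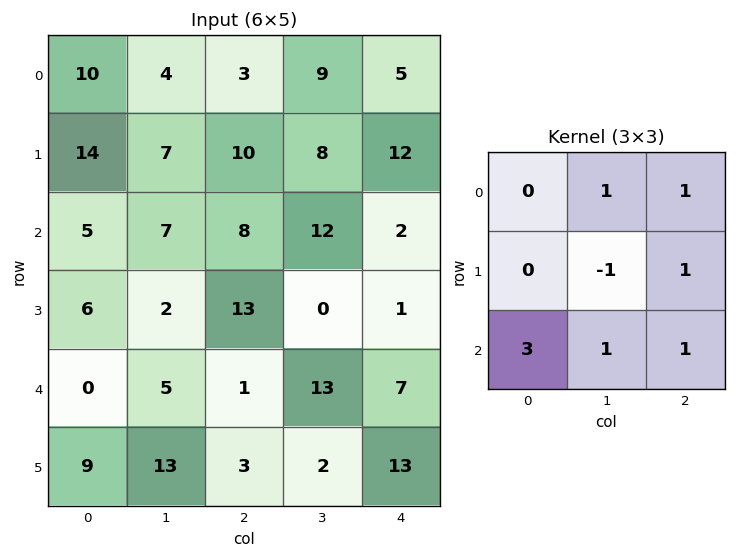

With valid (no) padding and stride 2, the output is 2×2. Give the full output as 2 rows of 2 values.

Output[0,0]: The receptive field on the input at this output position is [10 4 3 / 14 7 10 / 5 7 8]. Elementwise product with the kernel and sum: 4·1 + 3·1 + 7·-1 + 10·1 + 5·3 + 7·1 + 8·1.

40 56
32 38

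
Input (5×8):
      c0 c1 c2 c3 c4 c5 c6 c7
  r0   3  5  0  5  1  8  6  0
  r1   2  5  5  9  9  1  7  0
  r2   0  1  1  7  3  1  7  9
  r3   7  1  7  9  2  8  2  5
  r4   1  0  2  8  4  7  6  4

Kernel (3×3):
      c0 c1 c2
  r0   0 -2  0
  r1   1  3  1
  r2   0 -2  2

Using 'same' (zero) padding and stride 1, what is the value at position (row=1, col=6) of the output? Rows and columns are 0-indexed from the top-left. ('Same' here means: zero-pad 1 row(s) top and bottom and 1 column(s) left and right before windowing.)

The receptive field on the zero-padded input at this output position is [8 6 0 / 1 7 0 / 1 7 9]. Elementwise product with the kernel and sum: 6·-2 + 1·1 + 7·3 + 0·1 + 7·-2 + 9·2.

14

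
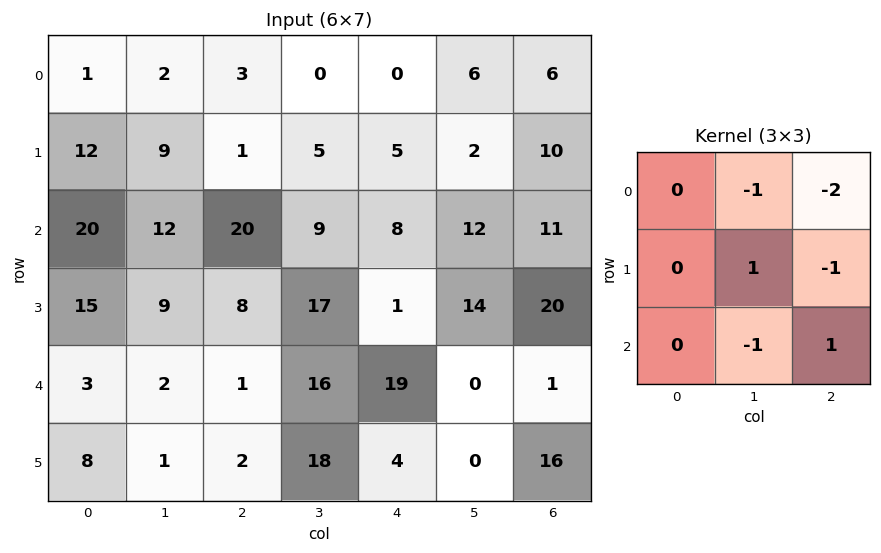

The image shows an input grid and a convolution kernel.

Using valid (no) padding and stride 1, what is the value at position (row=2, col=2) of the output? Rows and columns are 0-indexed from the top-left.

The receptive field on the input at this output position is [20 9 8 / 8 17 1 / 1 16 19]. Elementwise product with the kernel and sum: 9·-1 + 8·-2 + 17·1 + 1·-1 + 16·-1 + 19·1.

-6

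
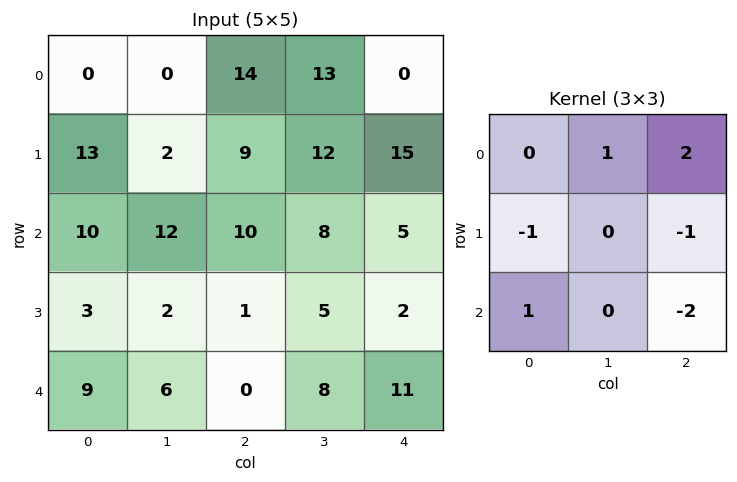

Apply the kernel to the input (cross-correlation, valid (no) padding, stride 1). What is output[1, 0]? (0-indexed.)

The receptive field on the input at this output position is [13 2 9 / 10 12 10 / 3 2 1]. Elementwise product with the kernel and sum: 2·1 + 9·2 + 10·-1 + 10·-1 + 3·1 + 1·-2.

1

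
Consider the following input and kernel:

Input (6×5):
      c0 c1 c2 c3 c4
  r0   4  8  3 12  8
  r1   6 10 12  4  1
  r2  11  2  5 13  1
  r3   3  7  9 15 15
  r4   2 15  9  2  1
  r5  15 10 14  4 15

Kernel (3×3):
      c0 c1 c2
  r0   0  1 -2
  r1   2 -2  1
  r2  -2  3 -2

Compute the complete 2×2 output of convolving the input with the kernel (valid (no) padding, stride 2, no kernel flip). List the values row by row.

Output[0,0]: The receptive field on the input at this output position is [4 8 3 / 6 10 12 / 11 2 5]. Elementwise product with the kernel and sum: 8·1 + 3·-2 + 6·2 + 10·-2 + 12·1 + 11·-2 + 2·3 + 5·-2.

-20 40
16 0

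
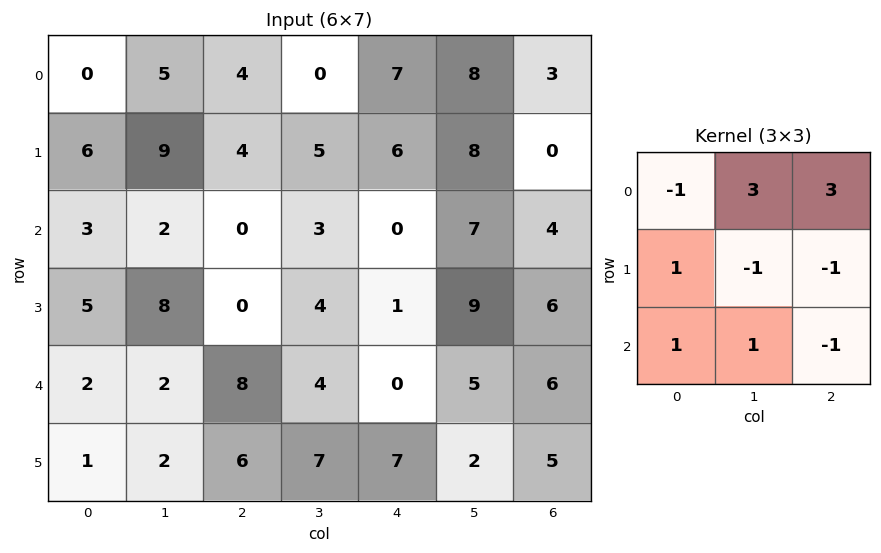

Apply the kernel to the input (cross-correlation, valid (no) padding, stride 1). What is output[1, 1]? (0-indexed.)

The receptive field on the input at this output position is [9 4 5 / 2 0 3 / 8 0 4]. Elementwise product with the kernel and sum: 9·-1 + 4·3 + 5·3 + 2·1 + 0·-1 + 3·-1 + 8·1 + 0·1 + 4·-1.

21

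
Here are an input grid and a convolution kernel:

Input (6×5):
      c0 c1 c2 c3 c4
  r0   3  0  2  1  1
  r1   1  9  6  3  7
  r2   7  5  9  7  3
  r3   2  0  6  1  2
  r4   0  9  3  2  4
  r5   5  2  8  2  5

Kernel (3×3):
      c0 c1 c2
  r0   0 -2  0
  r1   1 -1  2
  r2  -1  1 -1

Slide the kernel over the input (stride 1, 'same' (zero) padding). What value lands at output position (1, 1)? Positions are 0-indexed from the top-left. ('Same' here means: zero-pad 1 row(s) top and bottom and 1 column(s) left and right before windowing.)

-7

The receptive field on the zero-padded input at this output position is [3 0 2 / 1 9 6 / 7 5 9]. Elementwise product with the kernel and sum: 0·-2 + 1·1 + 9·-1 + 6·2 + 7·-1 + 5·1 + 9·-1.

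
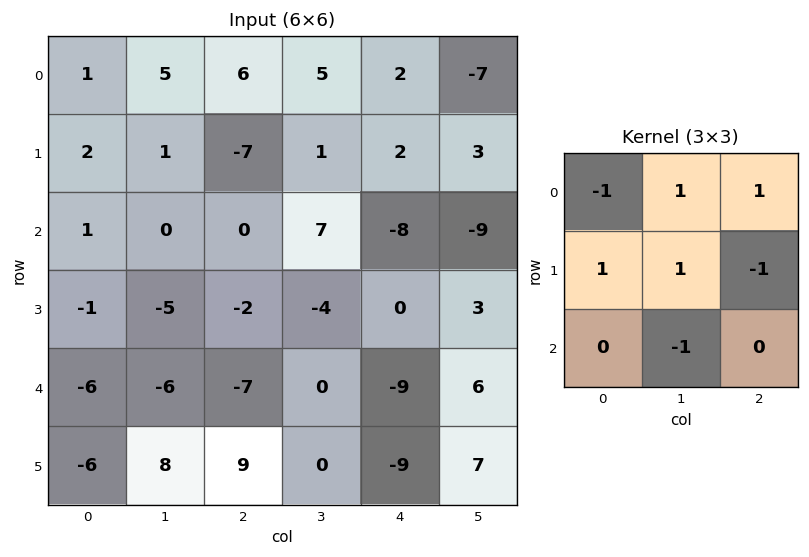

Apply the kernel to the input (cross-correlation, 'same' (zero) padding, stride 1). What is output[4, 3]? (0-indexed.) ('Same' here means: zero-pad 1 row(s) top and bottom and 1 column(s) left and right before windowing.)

The receptive field on the zero-padded input at this output position is [-2 -4 0 / -7 0 -9 / 9 0 -9]. Elementwise product with the kernel and sum: -2·-1 + -4·1 + 0·1 + -7·1 + 0·1 + -9·-1 + 0·-1.

0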